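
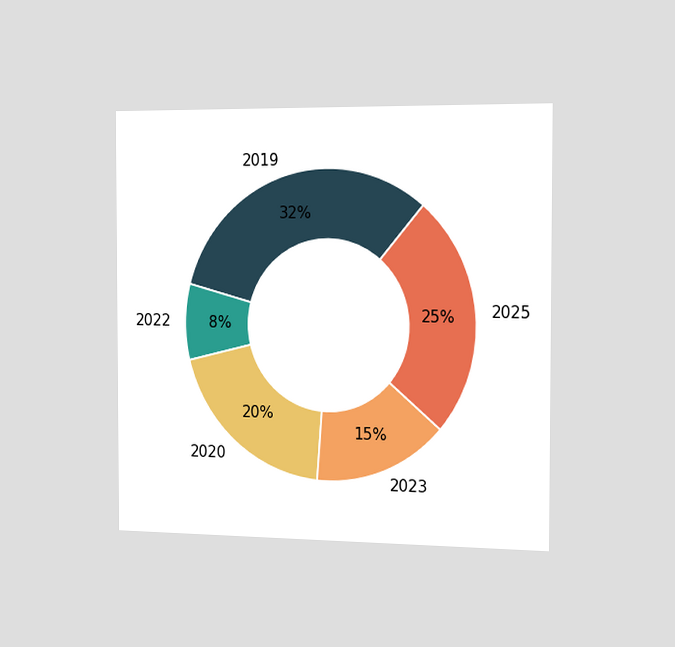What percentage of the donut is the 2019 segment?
The chart is viewed slightly from the right. The 2019 segment takes up 32% of the ring.

32%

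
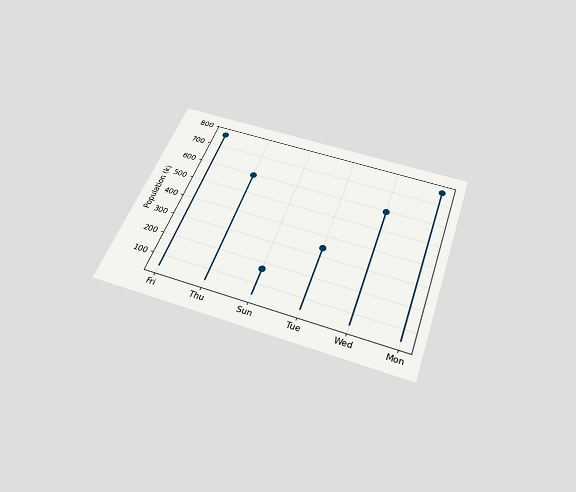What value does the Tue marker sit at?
340k

The chart is tilted about 20° clockwise and viewed slightly from below. The Tue marker sits at 340k.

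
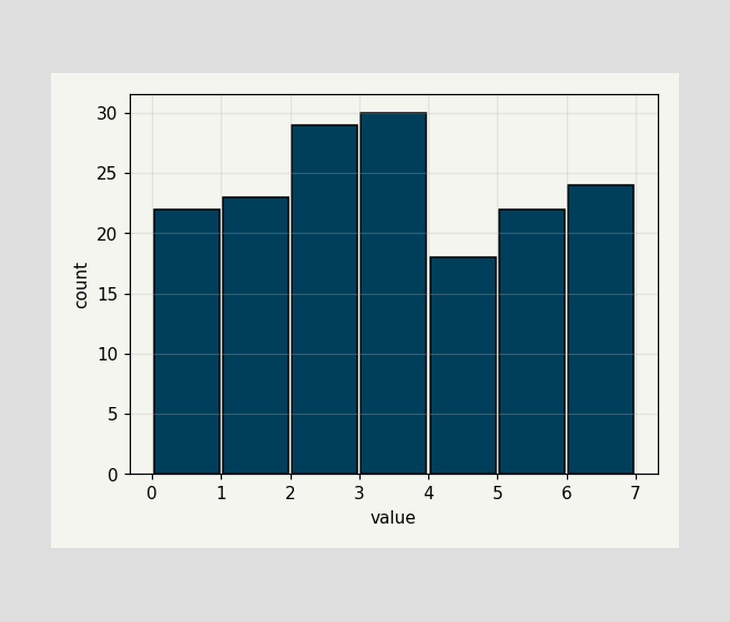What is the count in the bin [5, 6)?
The [5, 6) bin has height 22.

22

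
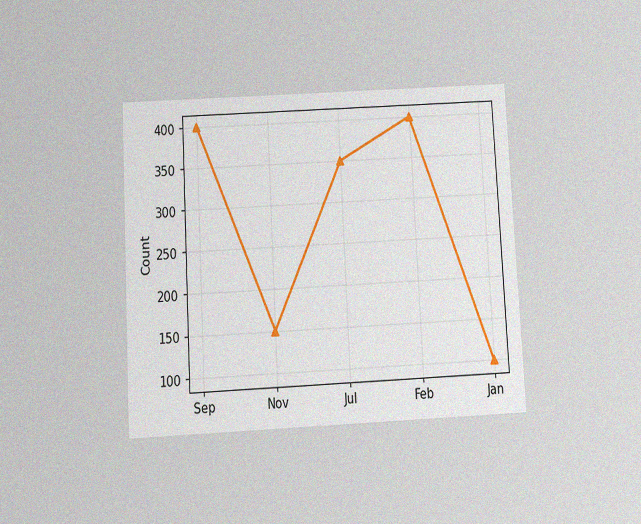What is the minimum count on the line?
The chart is tilted about 3° counter-clockwise and viewed slightly from below, with some photo noise. The lowest point is at Jan, and reading across to the y-axis gives 100.

100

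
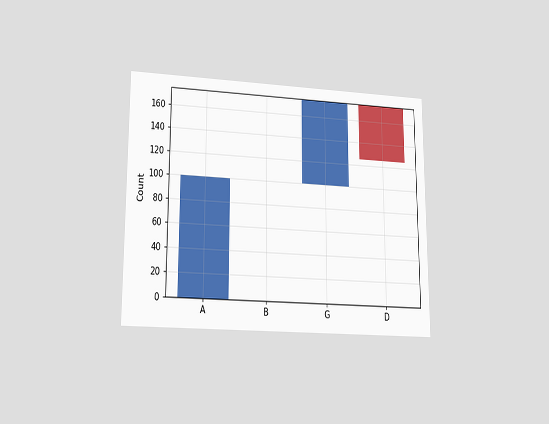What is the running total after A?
The chart is viewed at a slight angle. After A the running total reaches 100.

100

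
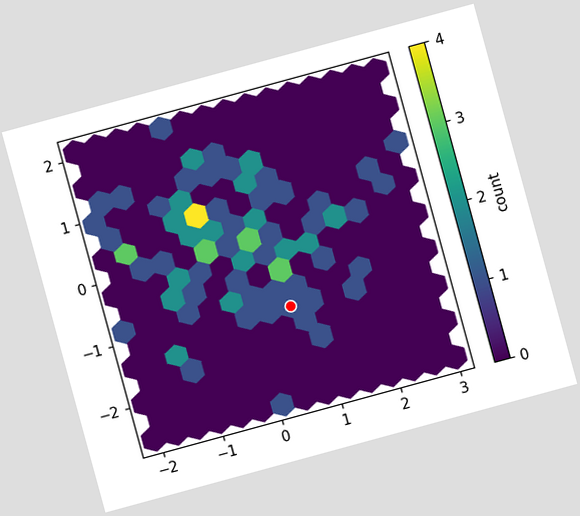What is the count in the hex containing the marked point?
1

The chart is tilted about 15° counter-clockwise. The marked hex reads 1 on the colorbar.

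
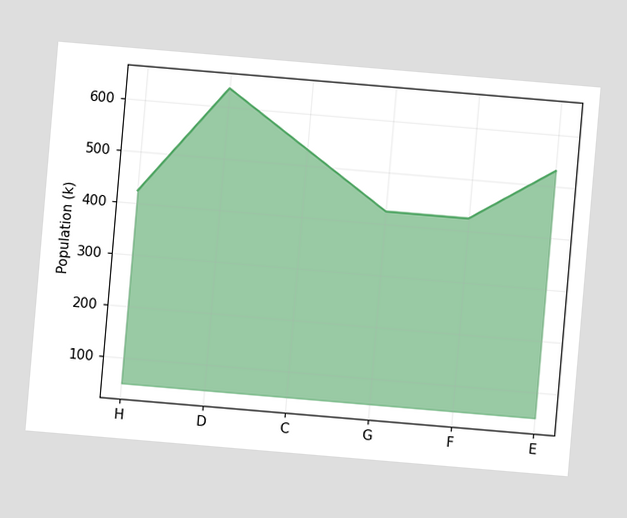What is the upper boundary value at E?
530k

The chart is tilted about 5° clockwise. At E the upper boundary is at 530k.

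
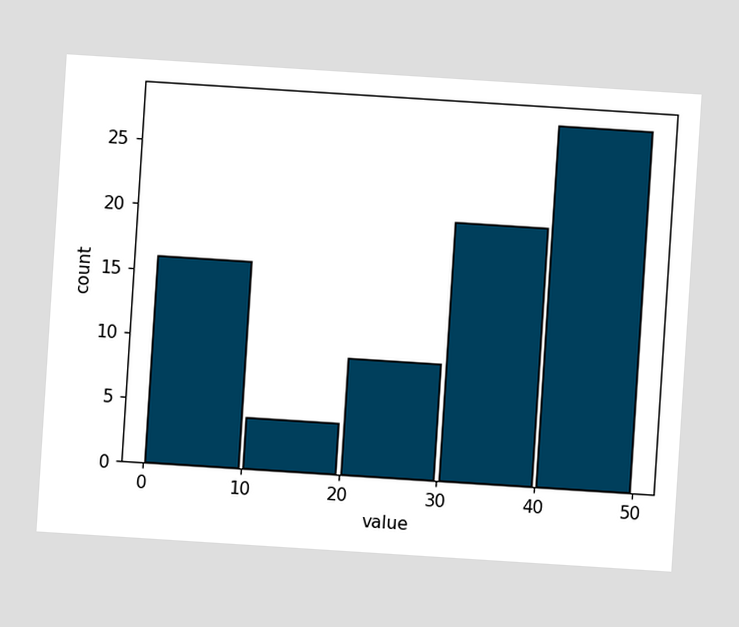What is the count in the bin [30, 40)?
The chart is tilted about 4° clockwise. The [30, 40) bin has height 20.

20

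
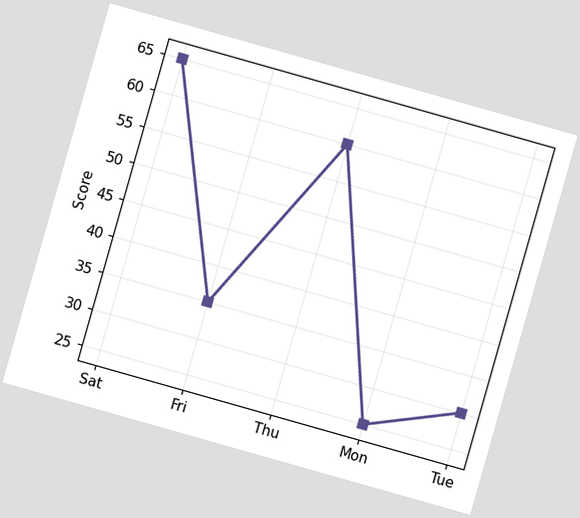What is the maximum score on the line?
65

The chart is tilted about 16° clockwise. The highest point is at Sat, and reading across to the y-axis gives 65.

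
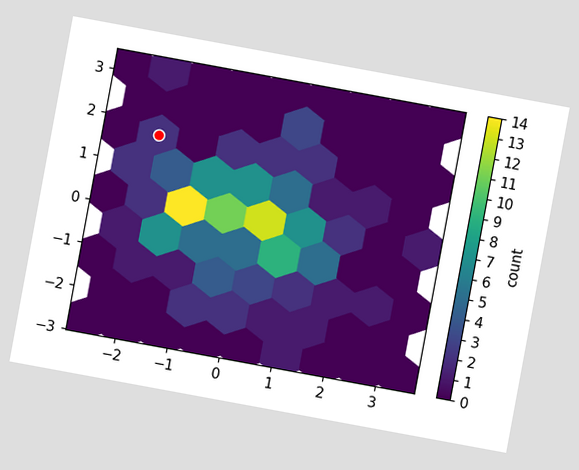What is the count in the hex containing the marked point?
The chart is tilted about 10° clockwise. The marked hex reads 2 on the colorbar.

2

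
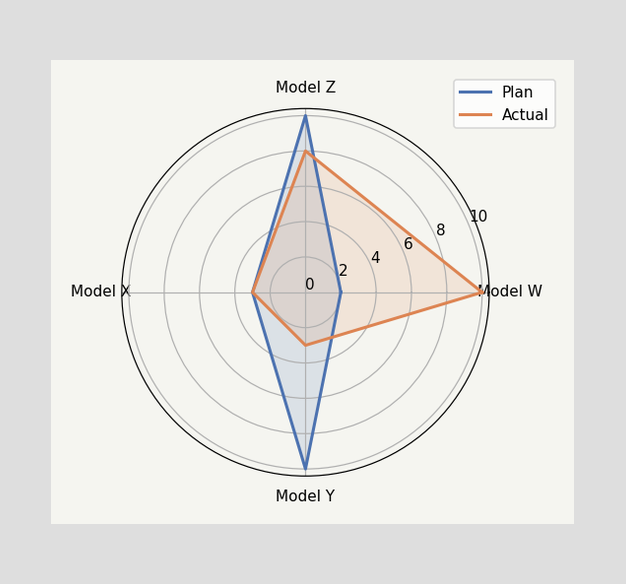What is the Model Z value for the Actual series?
On the Model Z axis, Actual reaches 8.

8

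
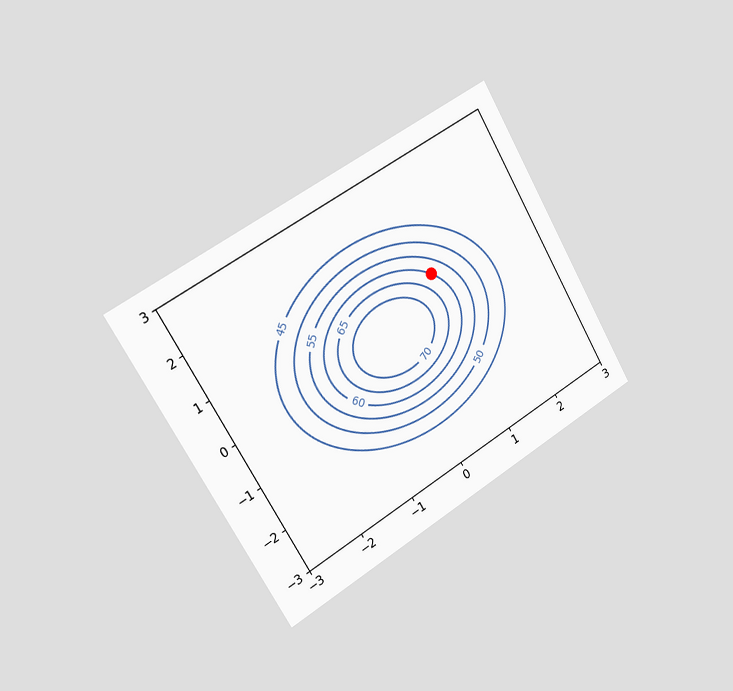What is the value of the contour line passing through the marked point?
60

The chart is tilted about 30° counter-clockwise and viewed slightly from the left. The marked point sits on the contour labelled 60.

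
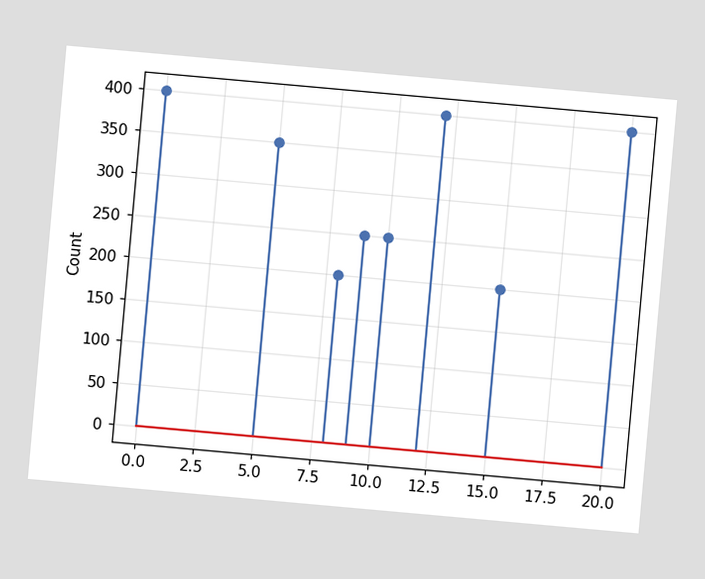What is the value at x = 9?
The chart is tilted about 5° clockwise. The stem at x=9 reaches 250.

250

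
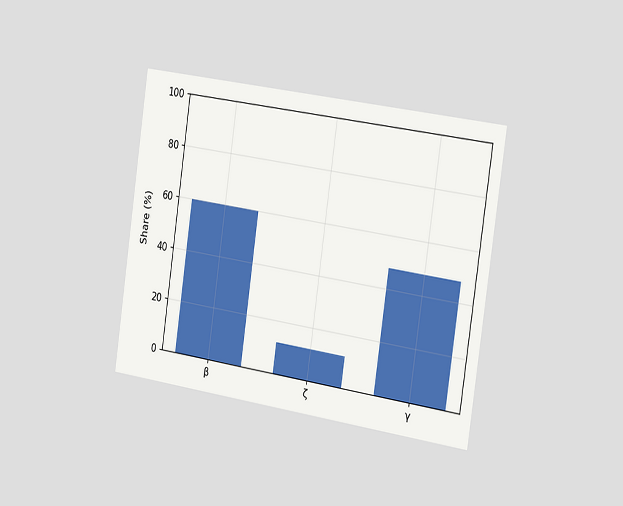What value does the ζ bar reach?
12%

The chart is tilted about 8° clockwise and viewed slightly from the right. Reading along the chart's y-axis, the ζ bar reaches 12%.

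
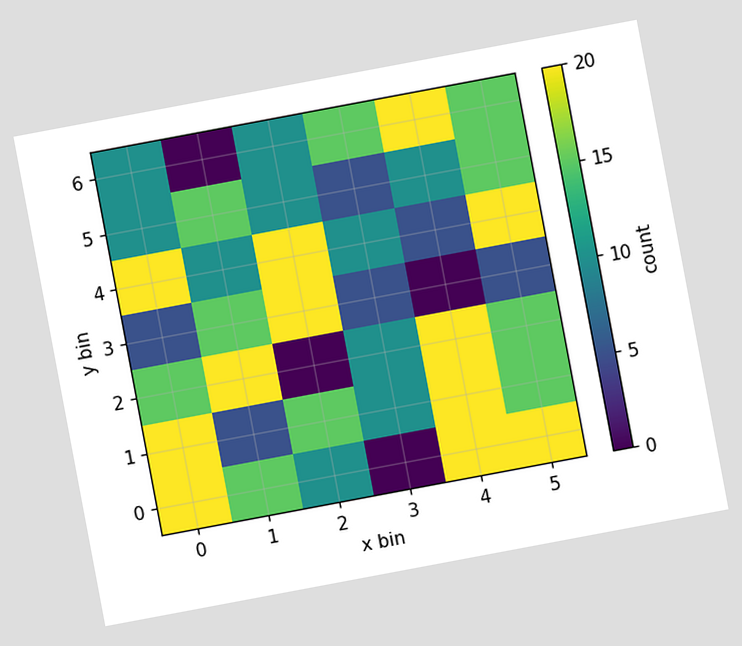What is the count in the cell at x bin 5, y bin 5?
The chart is tilted about 11° counter-clockwise. Matching the cell (5, 5) against the colorbar gives 15.

15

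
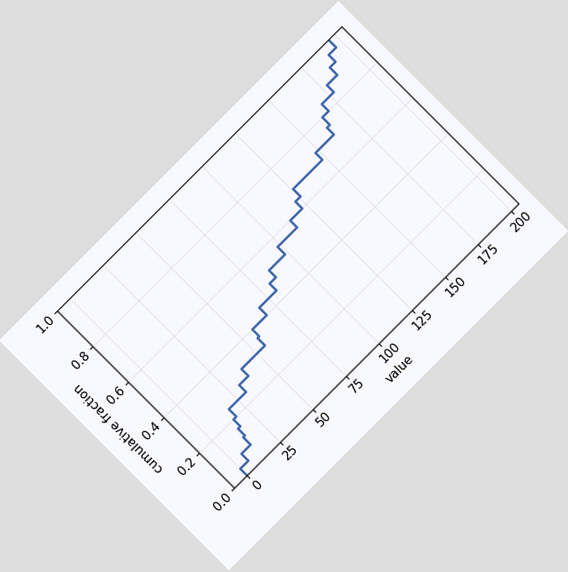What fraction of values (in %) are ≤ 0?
4%

The chart is tilted about 45° counter-clockwise. At x=0 the ECDF step is at 4%.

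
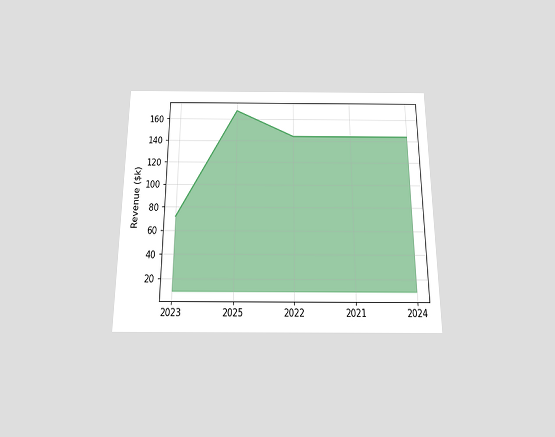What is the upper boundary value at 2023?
$72k

The chart is viewed slightly from below. At 2023 the upper boundary is at $72k.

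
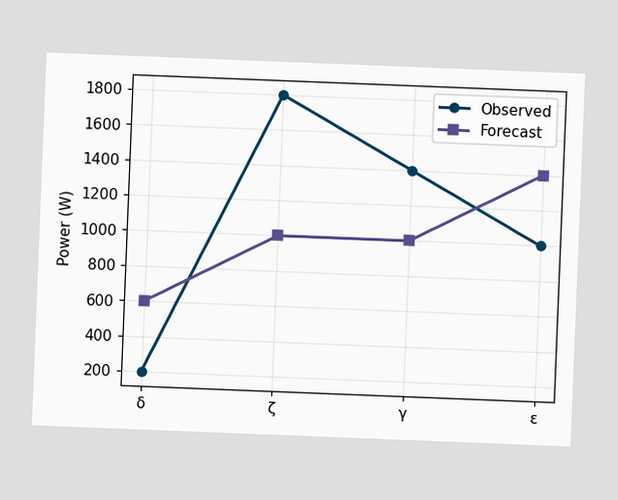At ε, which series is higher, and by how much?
Forecast, by 400W

The chart is tilted about 2° clockwise. At ε, Forecast sits above the other line by 400W.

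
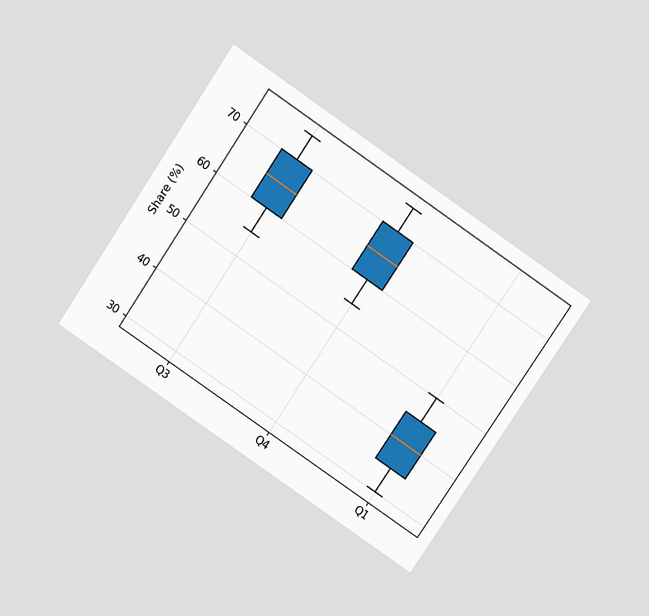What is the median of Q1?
40%

The chart is tilted about 34° clockwise and viewed slightly from above. The median line in the Q1 box sits at 40%.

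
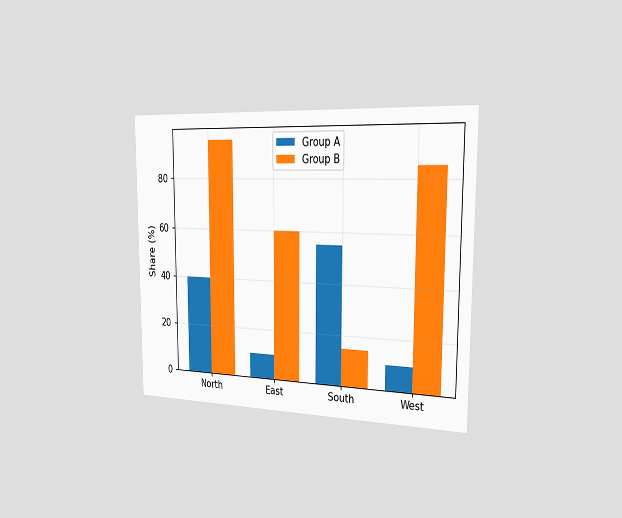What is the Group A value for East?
The chart is viewed slightly from the right. The Group A bar at East reaches 10% on the y-axis.

10%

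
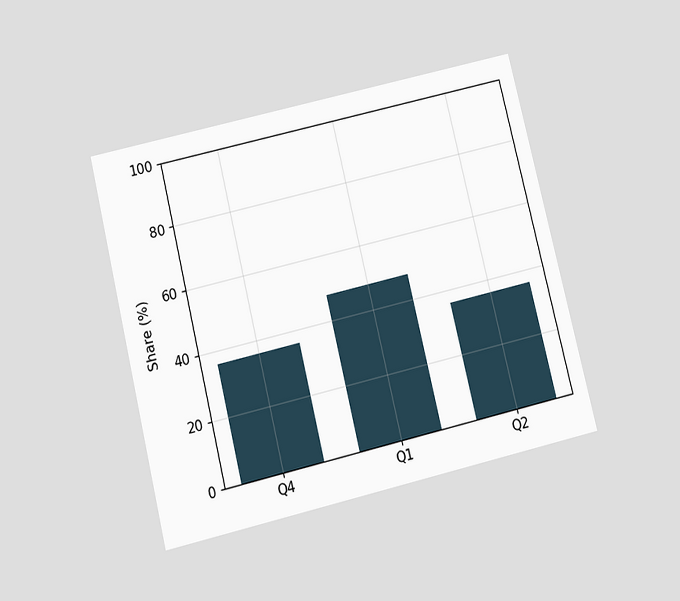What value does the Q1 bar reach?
The chart is tilted about 14° counter-clockwise and viewed slightly from below. Reading along the chart's y-axis, the Q1 bar reaches 48%.

48%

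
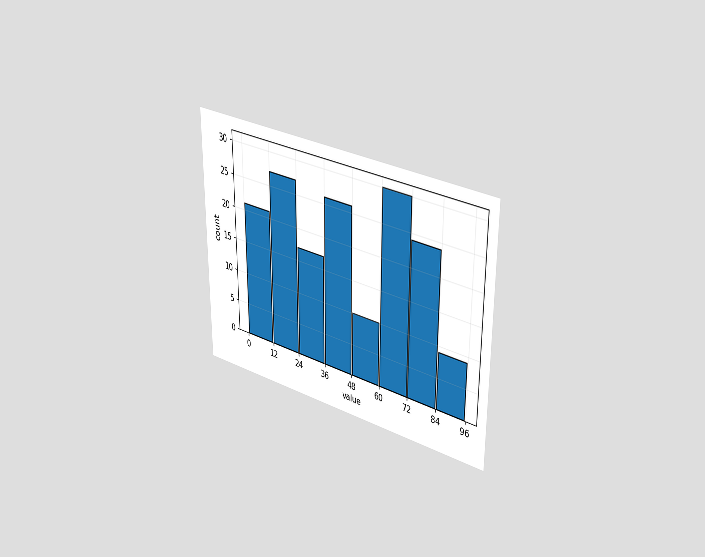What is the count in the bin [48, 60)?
The chart is viewed slightly from the right. The [48, 60) bin has height 10.

10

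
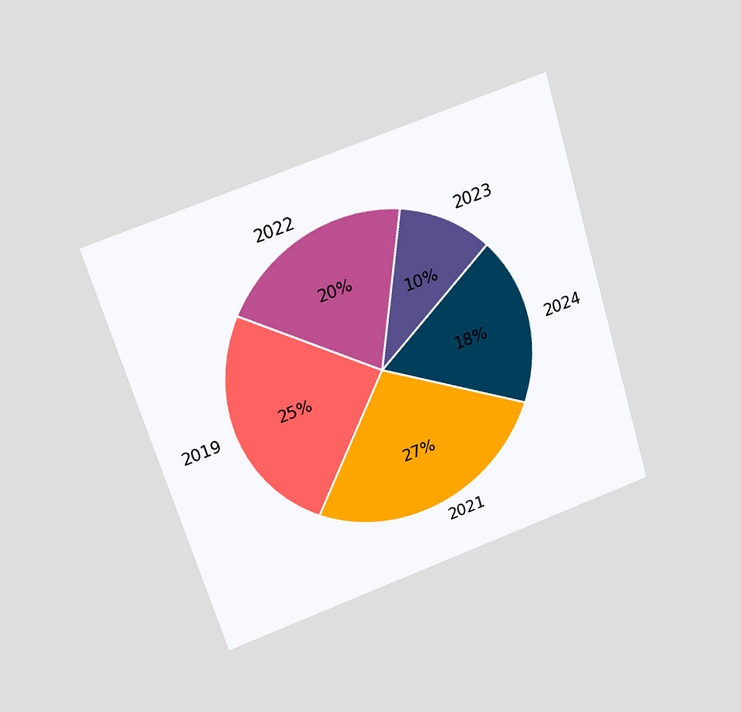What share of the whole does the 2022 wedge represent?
The chart is tilted about 17° counter-clockwise and viewed slightly from above. The 2022 slice takes up 20% of the pie.

20%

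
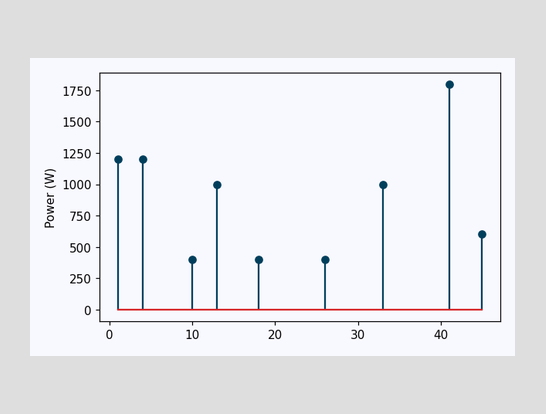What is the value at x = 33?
The stem at x=33 reaches 1000W.

1000W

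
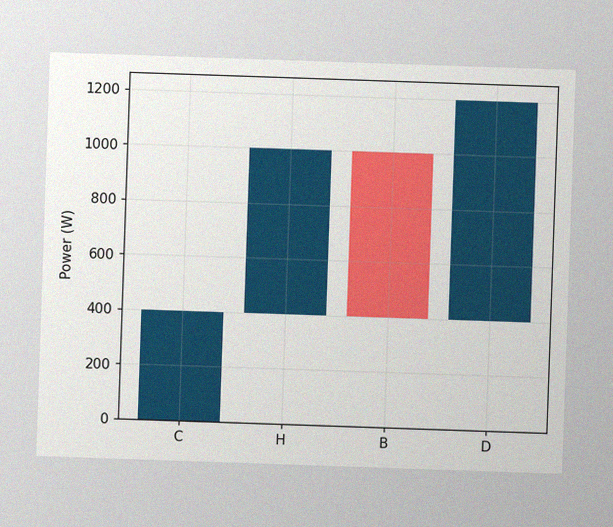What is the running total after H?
1000W

The image has some photo noise and uneven lighting. After H the running total reaches 1000W.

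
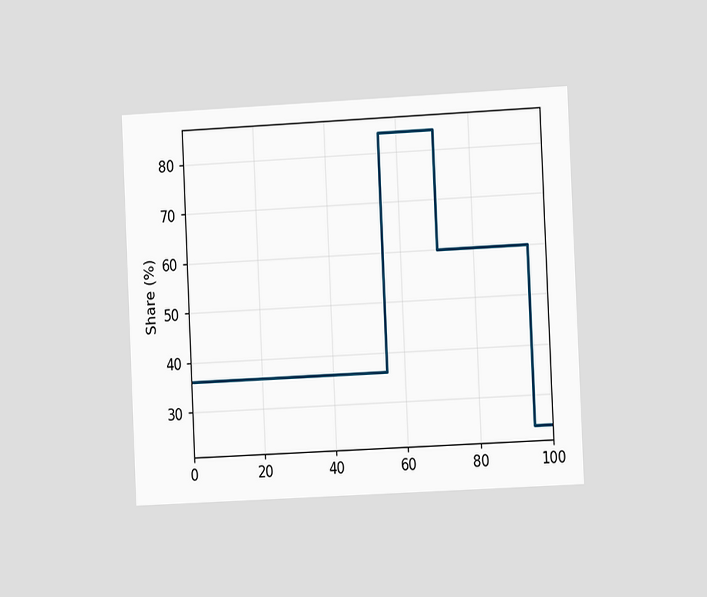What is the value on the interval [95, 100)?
24%

The chart is tilted about 3° counter-clockwise and viewed slightly from the right. On [95, 100) the step sits at 24%.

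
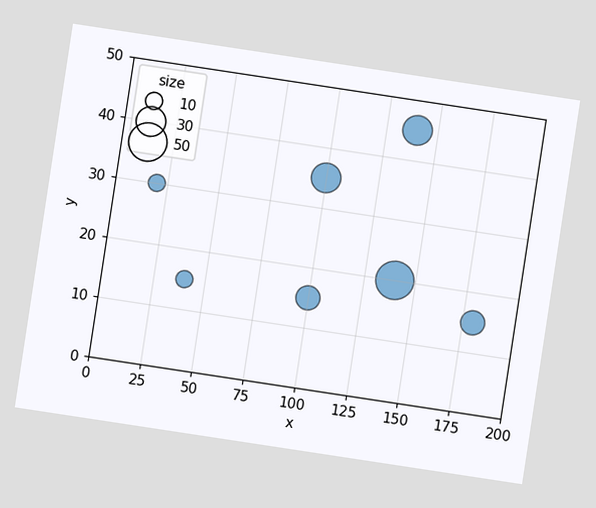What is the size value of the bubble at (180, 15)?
20

The chart is tilted about 9° clockwise. Matching the bubble at (180, 15) against the size legend gives 20.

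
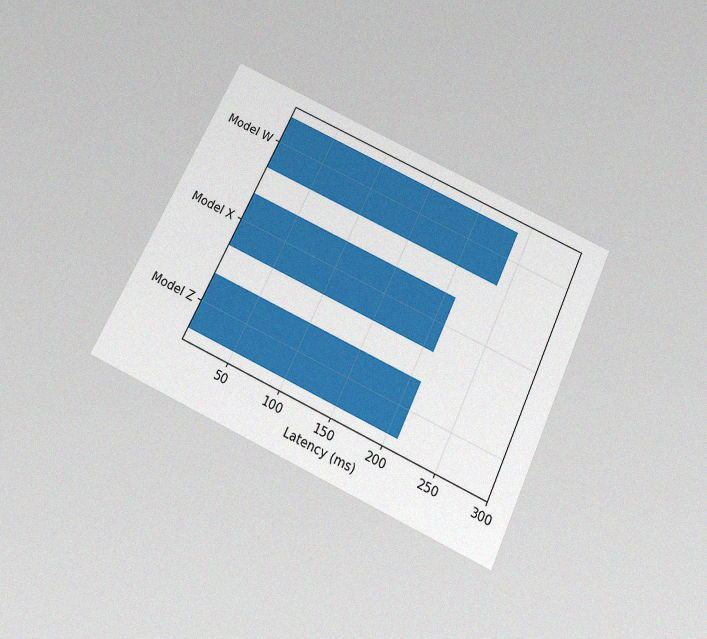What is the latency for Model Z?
210ms

The chart is tilted about 25° clockwise and viewed slightly from below, with some photo noise. Reading along the chart's x-axis, the Model Z bar reaches 210ms.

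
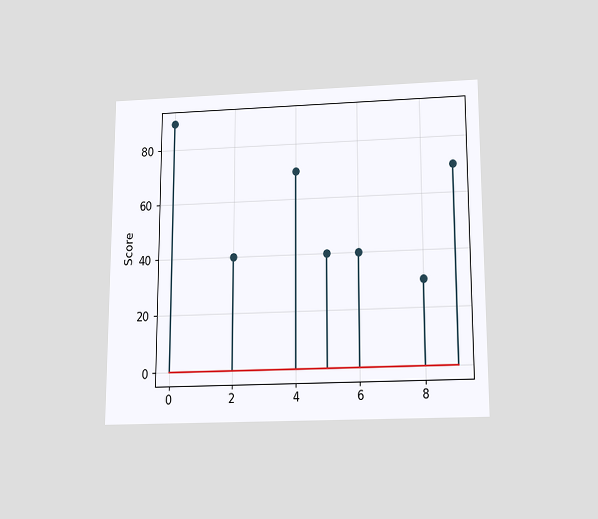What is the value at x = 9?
The chart is viewed slightly from below. The stem at x=9 reaches 70.

70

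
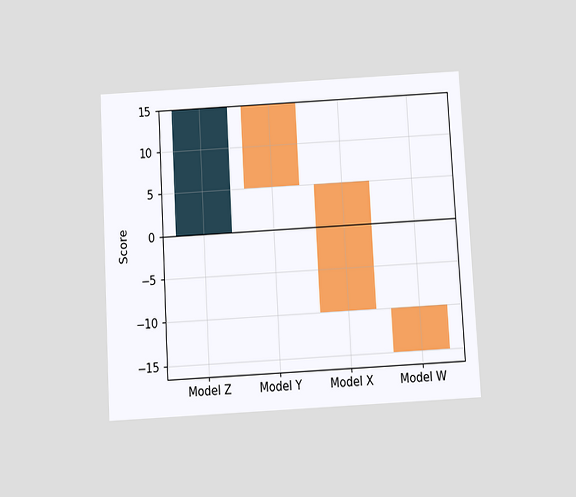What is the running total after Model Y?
The chart is tilted about 3° counter-clockwise and viewed slightly from below. After Model Y the running total reaches 5.

5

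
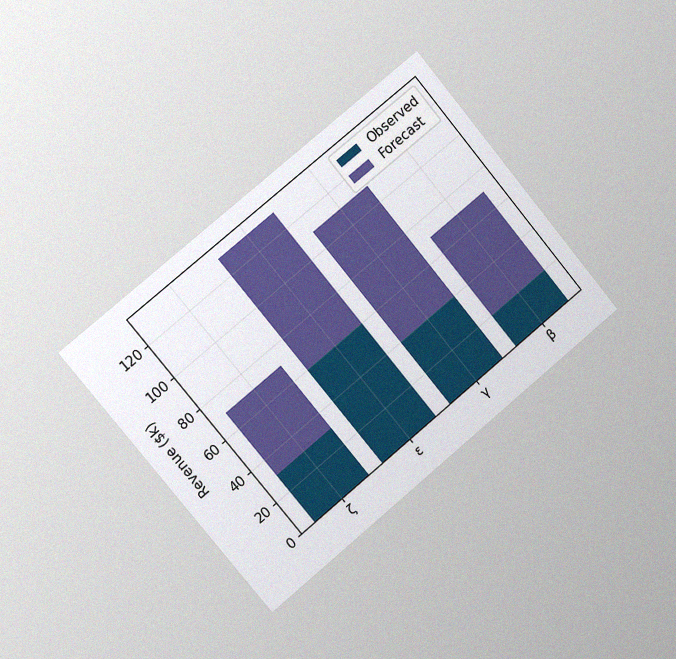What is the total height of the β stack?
The chart is tilted about 40° counter-clockwise and viewed slightly from the left, with some photo noise. The β stack's top reaches $70k on the y-axis.

$70k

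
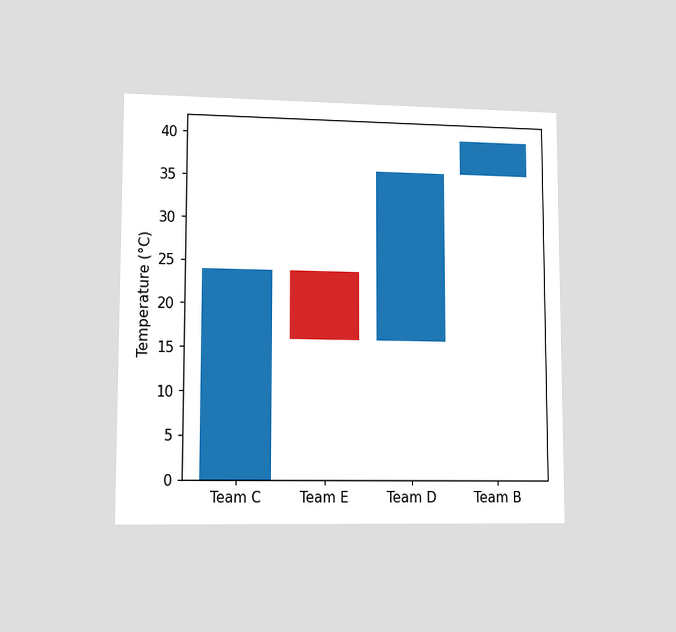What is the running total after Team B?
40°C

The chart is viewed at a slight angle. After Team B the running total reaches 40°C.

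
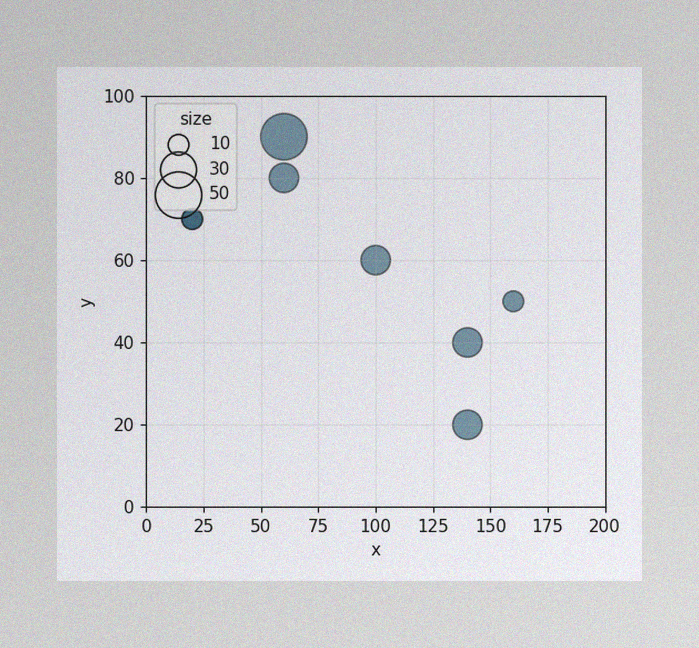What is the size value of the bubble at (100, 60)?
The image has some photo noise and uneven lighting. Matching the bubble at (100, 60) against the size legend gives 20.

20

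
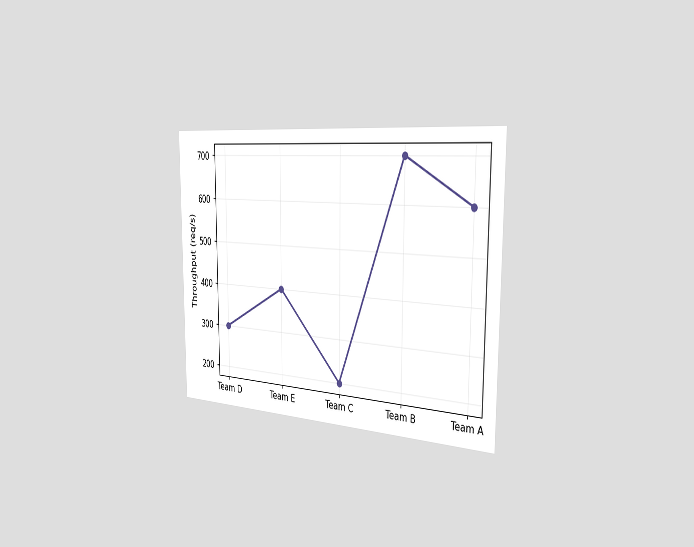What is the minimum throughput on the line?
The chart is viewed slightly from the right. The lowest point is at Team C, and reading across to the y-axis gives 200req/s.

200req/s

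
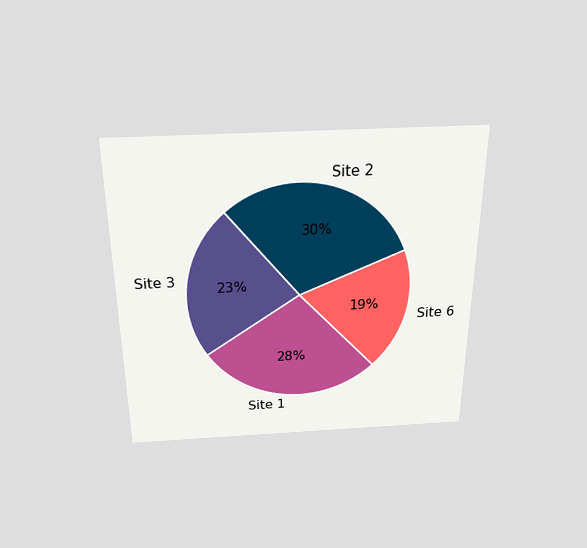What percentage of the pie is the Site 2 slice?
30%

The chart is viewed slightly from above. The Site 2 slice takes up 30% of the pie.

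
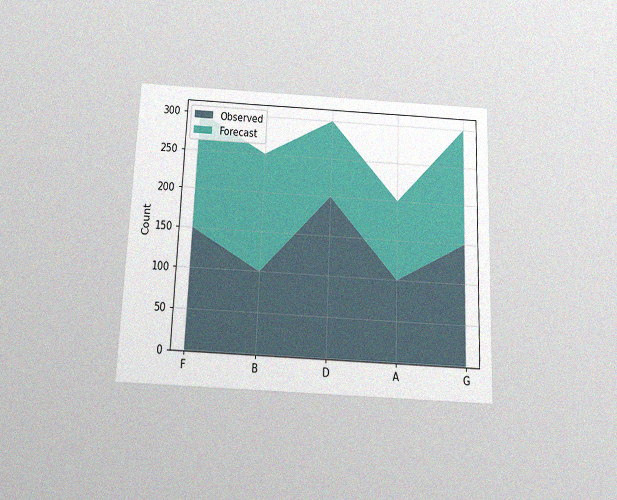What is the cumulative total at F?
The chart is tilted about 2° clockwise and viewed slightly from below, with some photo noise. The stacked total at F reaches 300.

300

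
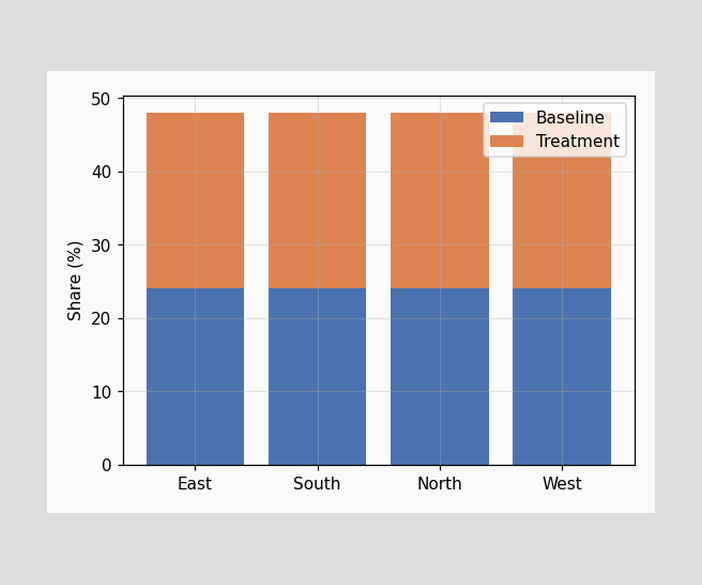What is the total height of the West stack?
48%

The West stack's top reaches 48% on the y-axis.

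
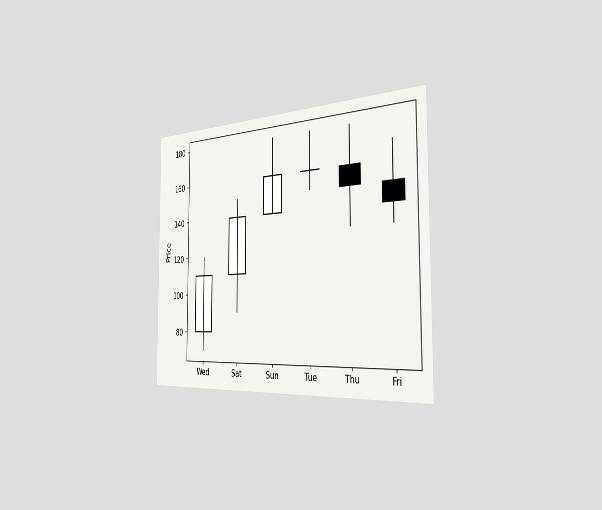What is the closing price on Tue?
160

The chart is viewed slightly from the right. The Tue candle closes at 160.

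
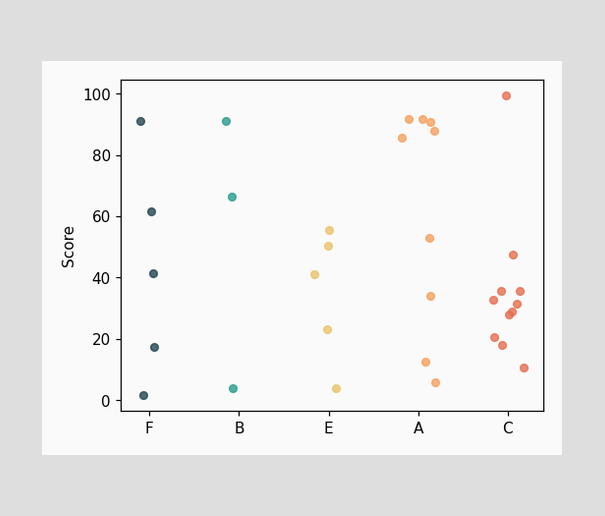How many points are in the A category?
9

Counting the markers in the A column gives 9.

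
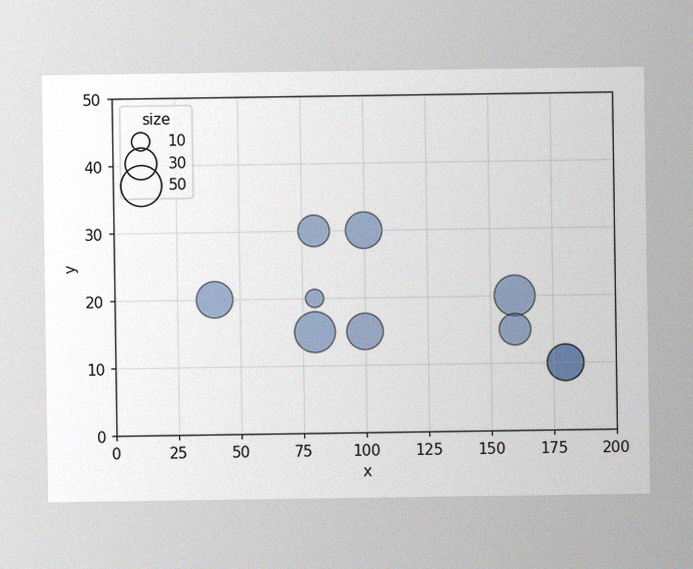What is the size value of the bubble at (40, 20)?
40

The image has some photo noise and uneven lighting. Matching the bubble at (40, 20) against the size legend gives 40.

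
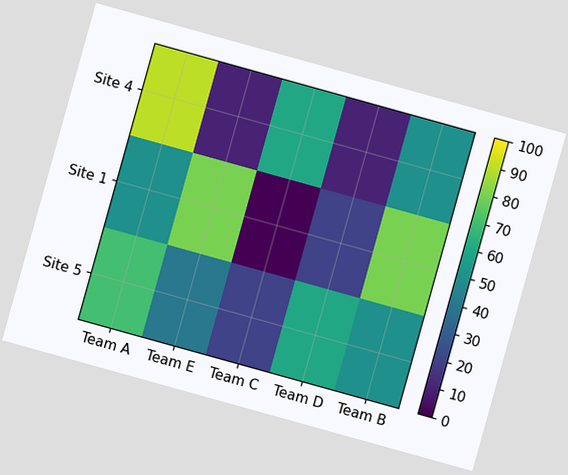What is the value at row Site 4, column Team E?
10

The chart is tilted about 16° clockwise. Matching cell (Site 4, Team E) against the colorbar gives 10.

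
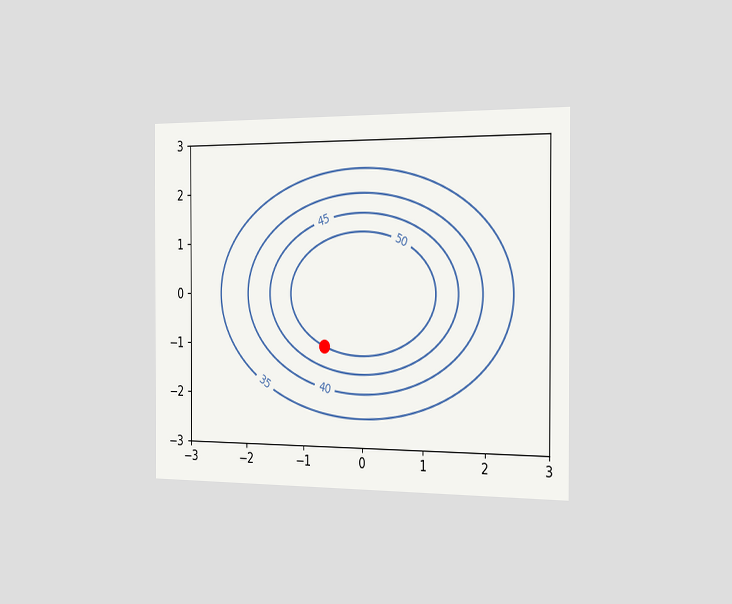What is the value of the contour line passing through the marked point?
The chart is viewed slightly from the right. The marked point sits on the contour labelled 50.

50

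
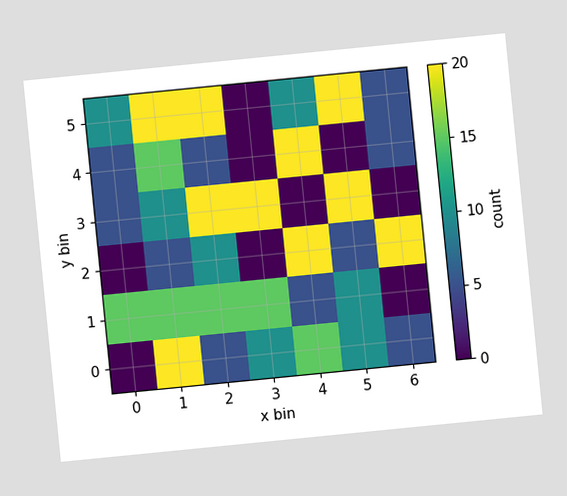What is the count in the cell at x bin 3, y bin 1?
The chart is tilted about 6° counter-clockwise. Matching the cell (3, 1) against the colorbar gives 15.

15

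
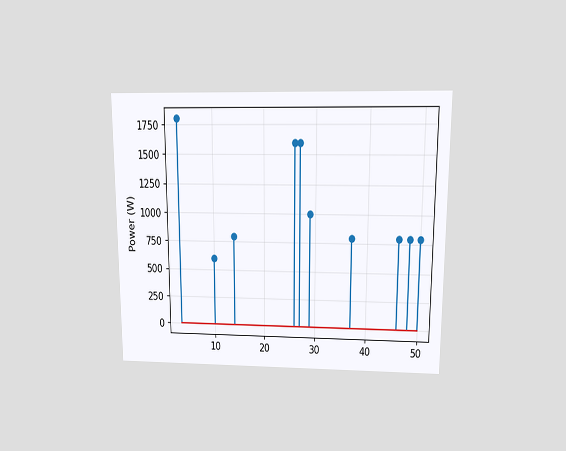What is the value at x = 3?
The chart is viewed at a slight angle. The stem at x=3 reaches 1800W.

1800W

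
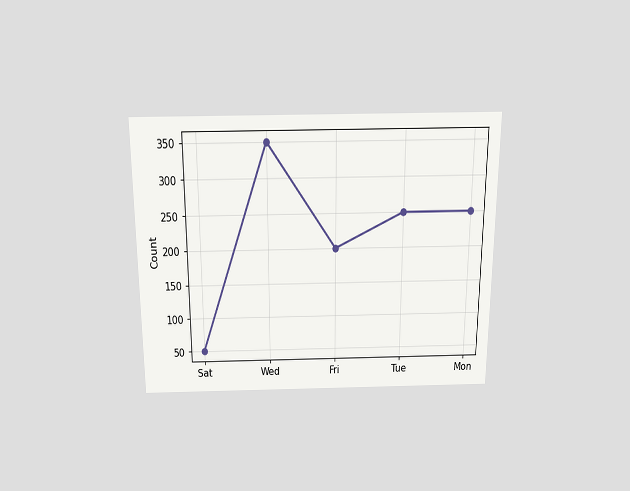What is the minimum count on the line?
The chart is viewed slightly from above. The lowest point is at Sat, and reading across to the y-axis gives 50.

50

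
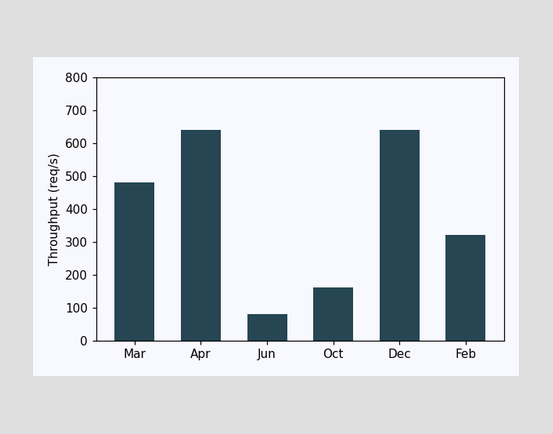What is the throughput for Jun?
Reading along the chart's y-axis, the Jun bar reaches 80req/s.

80req/s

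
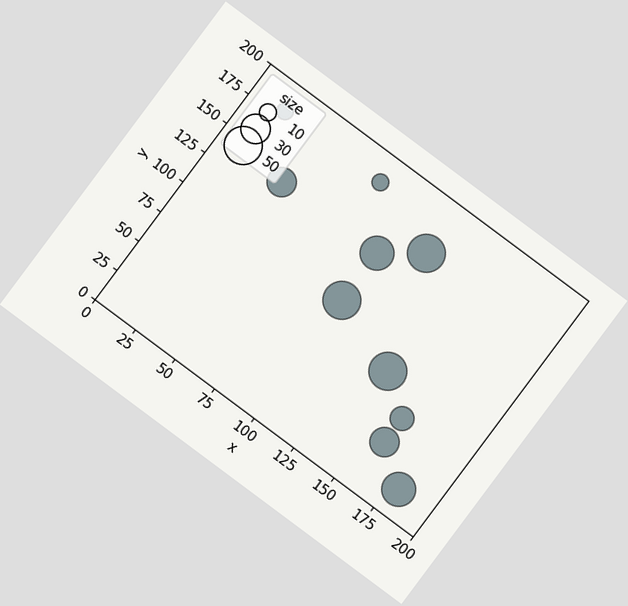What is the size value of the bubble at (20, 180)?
10

The chart is tilted about 37° clockwise. Matching the bubble at (20, 180) against the size legend gives 10.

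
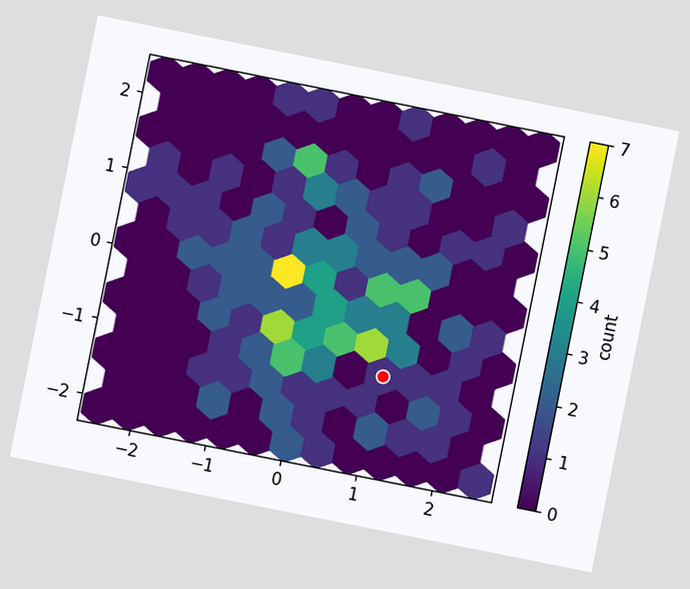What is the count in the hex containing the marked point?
The chart is tilted about 11° clockwise. The marked hex reads 1 on the colorbar.

1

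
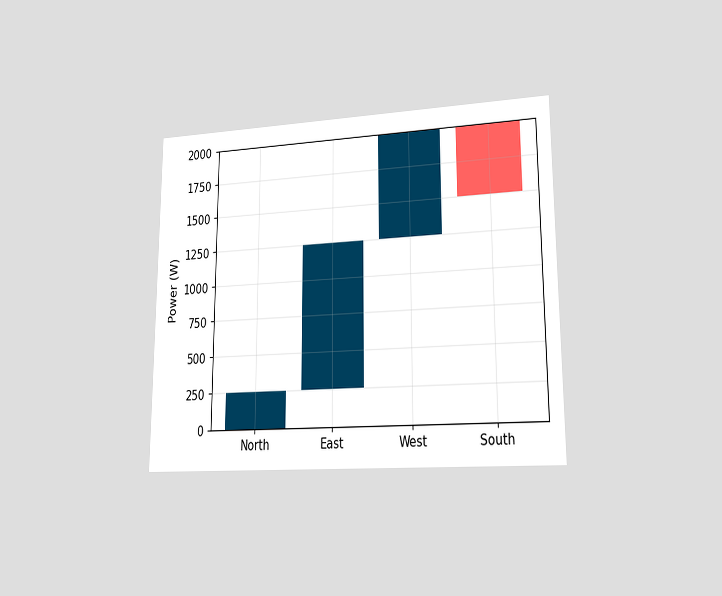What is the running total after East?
The chart is viewed at a slight angle. After East the running total reaches 1250W.

1250W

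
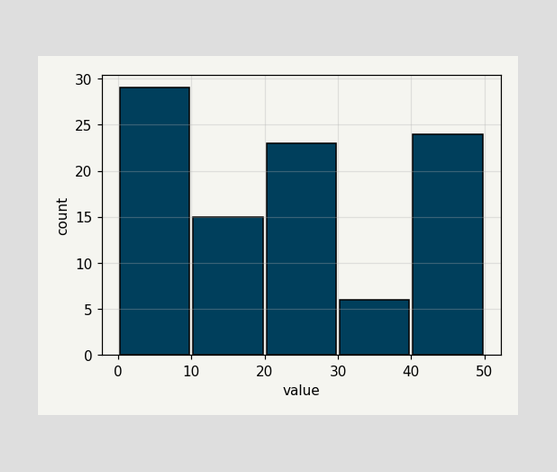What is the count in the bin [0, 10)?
29

The [0, 10) bin has height 29.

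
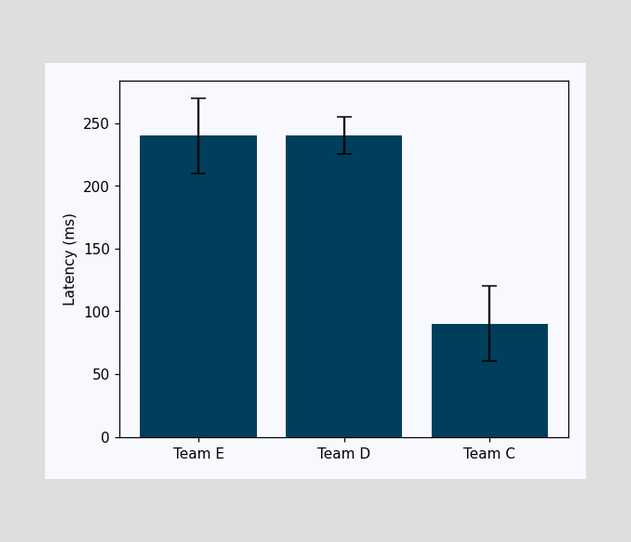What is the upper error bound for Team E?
270ms

The Team E bar's upper whisker reaches 270ms.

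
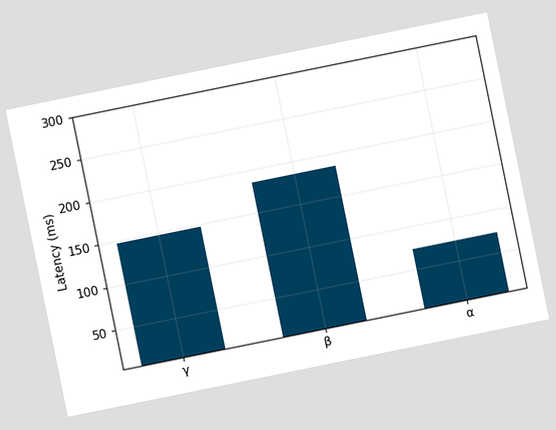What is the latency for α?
The chart is tilted about 11° counter-clockwise. Reading along the chart's y-axis, the α bar reaches 74ms.

74ms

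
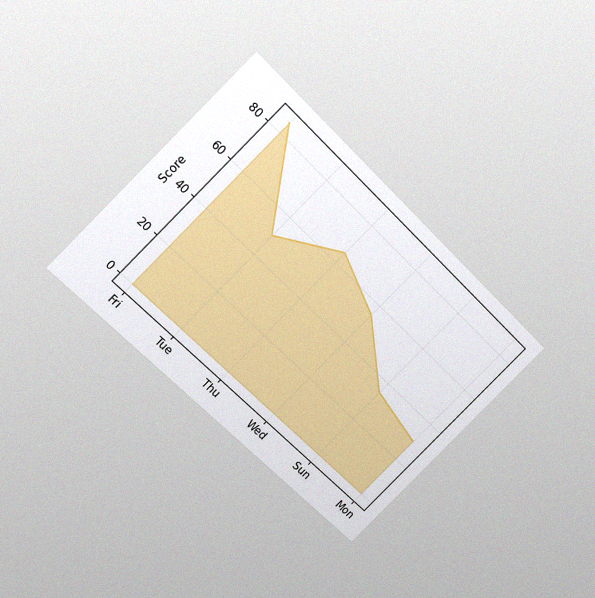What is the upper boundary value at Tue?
50

The chart is tilted about 45° clockwise and viewed at a slight angle, with some photo noise. At Tue the upper boundary is at 50.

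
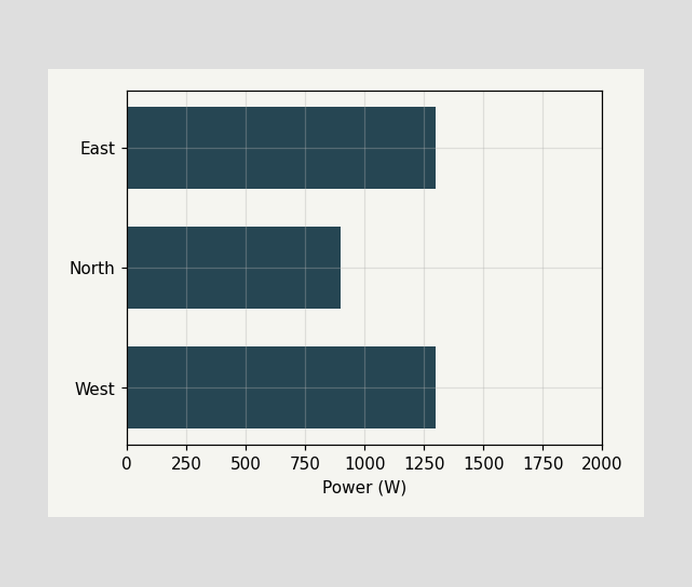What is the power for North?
900W

Reading along the chart's x-axis, the North bar reaches 900W.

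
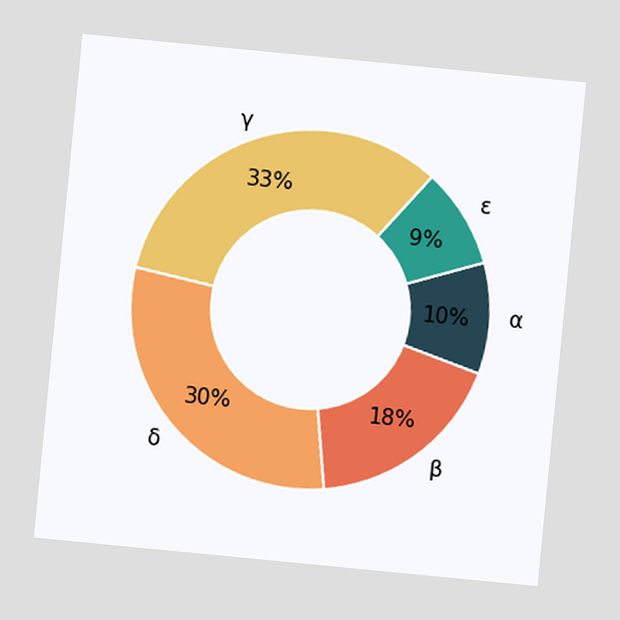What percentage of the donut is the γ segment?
The chart is tilted about 6° clockwise. The γ segment takes up 33% of the ring.

33%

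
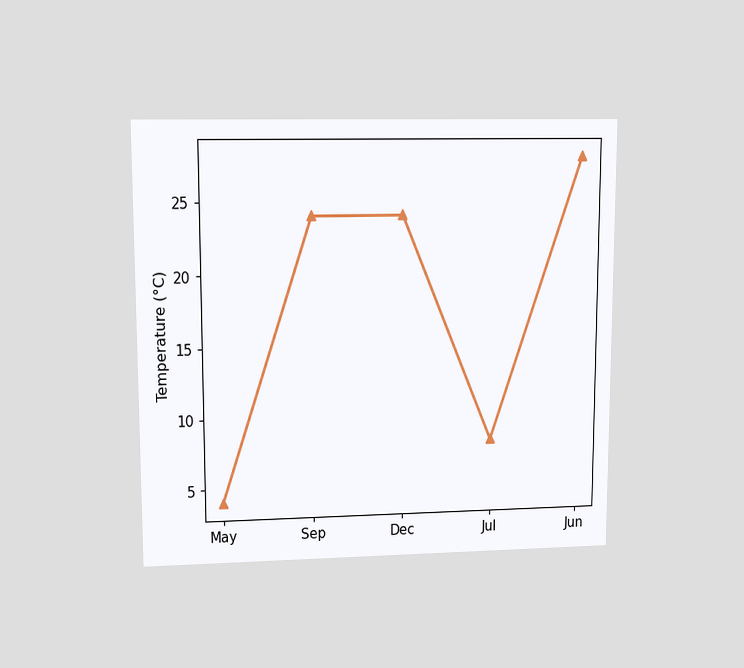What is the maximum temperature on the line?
28°C

The chart is viewed at a slight angle. The highest point is at Jun, and reading across to the y-axis gives 28°C.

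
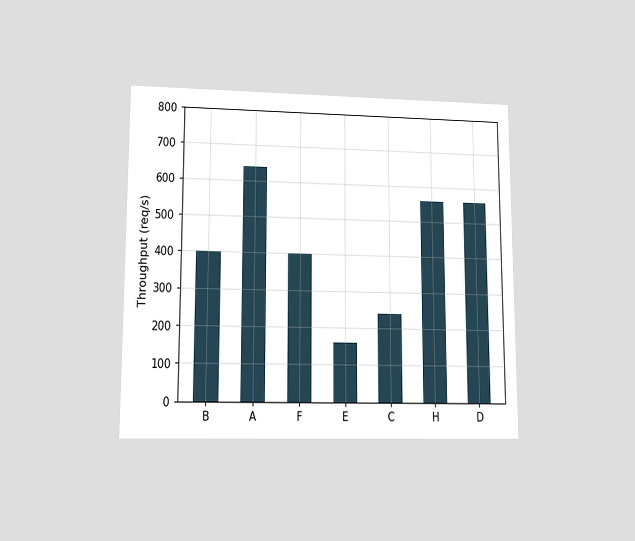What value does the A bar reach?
640req/s

The chart is viewed at a slight angle. Reading along the chart's y-axis, the A bar reaches 640req/s.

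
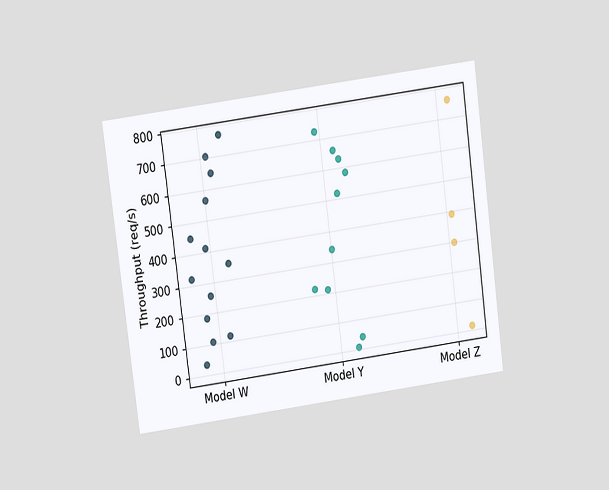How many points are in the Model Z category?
4

The chart is tilted about 8° counter-clockwise and viewed slightly from above. Counting the markers in the Model Z column gives 4.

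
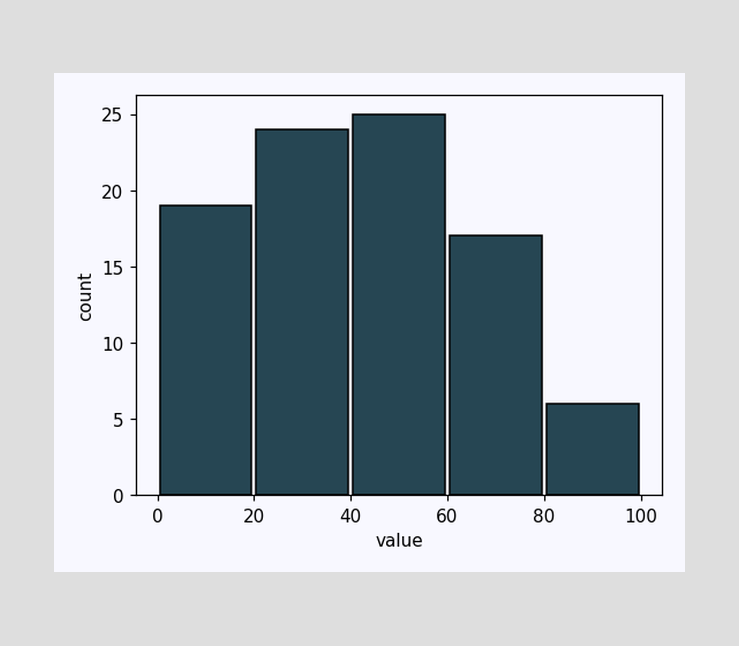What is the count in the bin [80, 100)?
6

The [80, 100) bin has height 6.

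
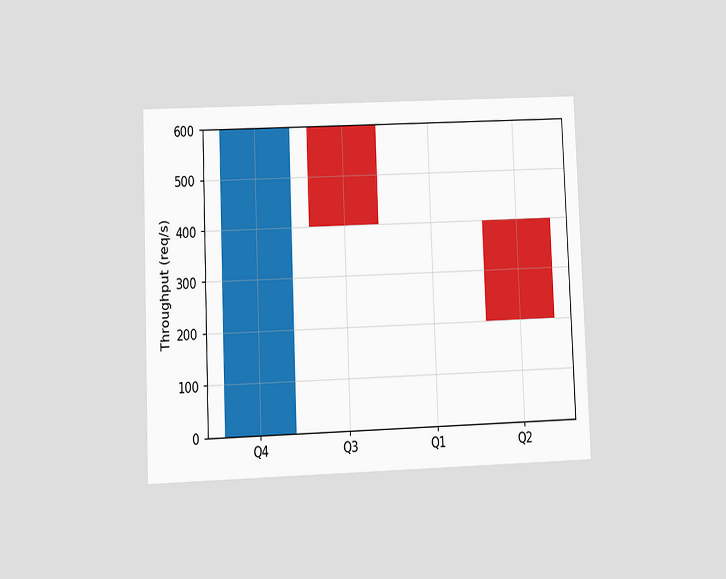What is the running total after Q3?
400req/s

The chart is tilted about 2° counter-clockwise and viewed at a slight angle. After Q3 the running total reaches 400req/s.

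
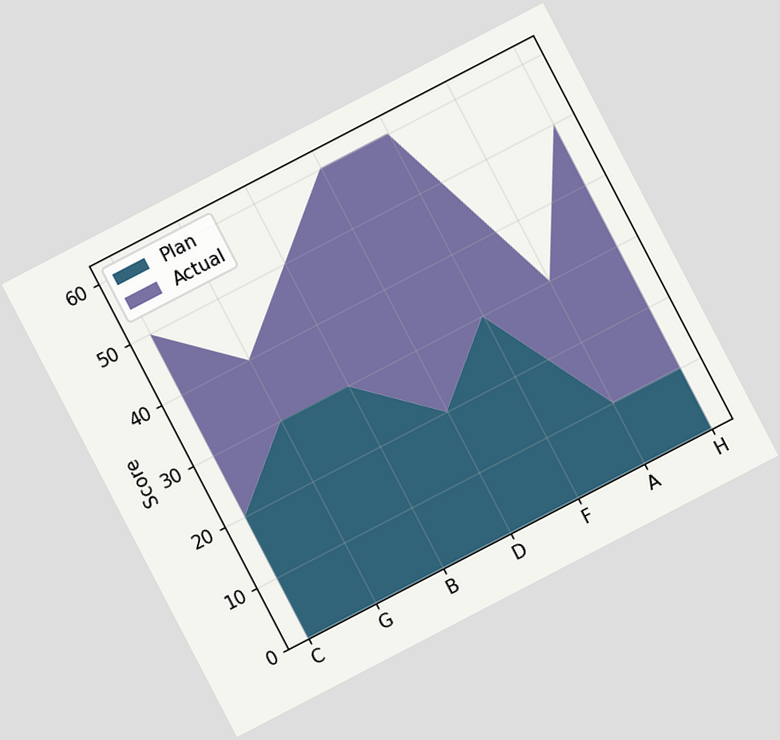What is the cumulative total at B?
50

The chart is tilted about 27° counter-clockwise. The stacked total at B reaches 50.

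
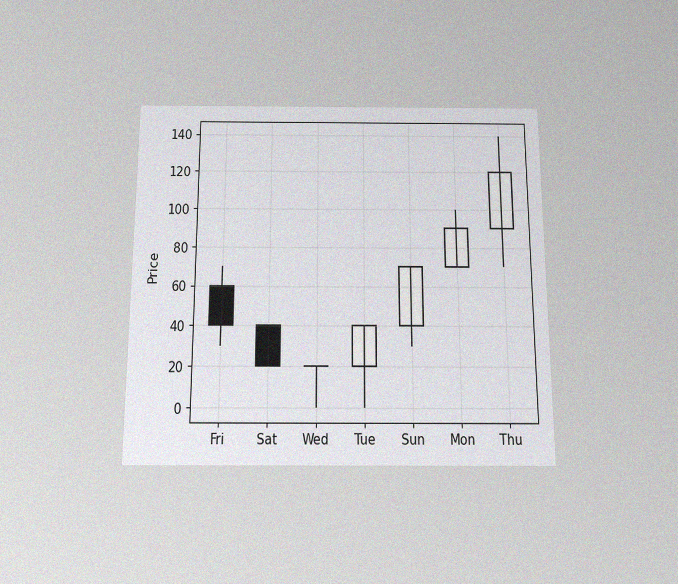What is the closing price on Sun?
The chart is viewed slightly from below, with some photo noise. The Sun candle closes at 70.

70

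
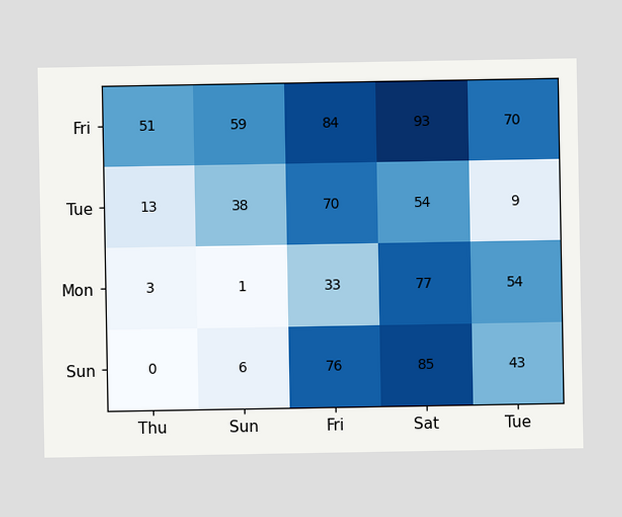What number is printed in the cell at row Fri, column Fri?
84

The (Fri, Fri) cell reads 84.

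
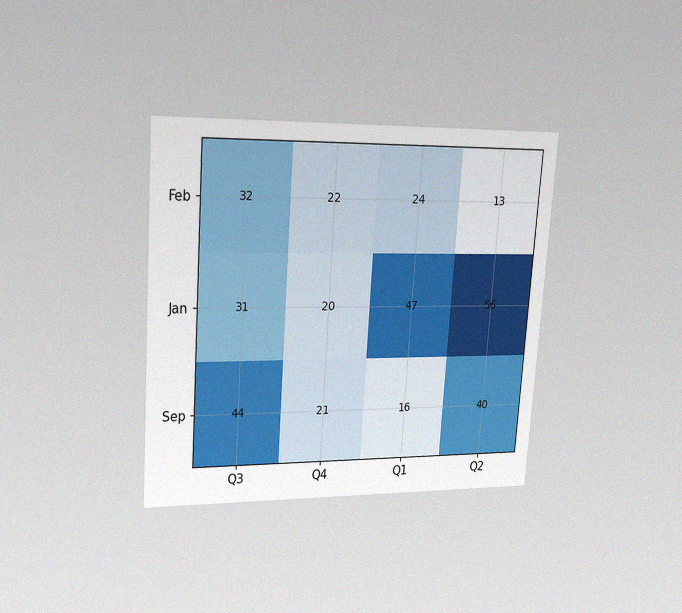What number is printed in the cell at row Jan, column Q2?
The chart is tilted about 4° clockwise and viewed at a slight angle, with some photo noise. The (Jan, Q2) cell reads 56.

56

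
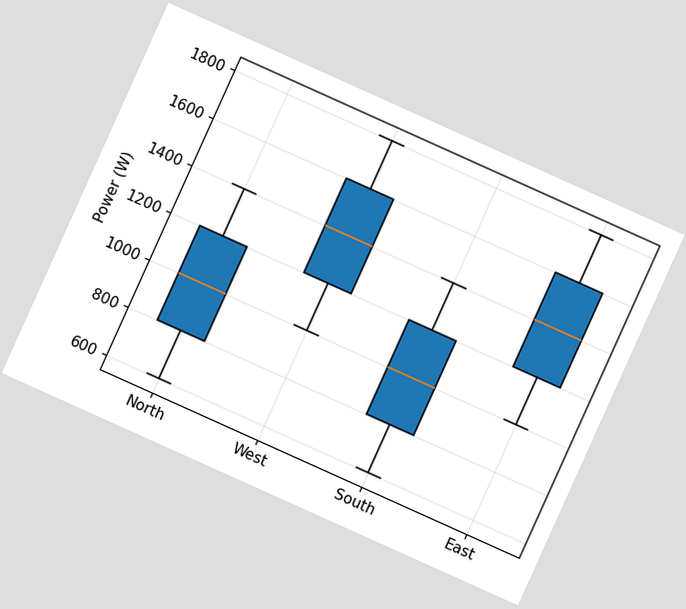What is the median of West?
The chart is tilted about 24° clockwise. The median line in the West box sits at 1400W.

1400W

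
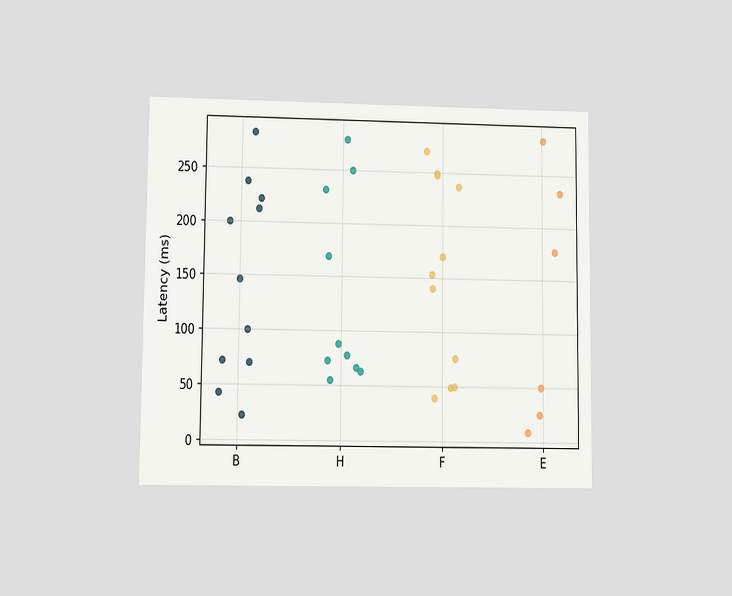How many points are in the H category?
10

The chart is viewed at a slight angle. Counting the markers in the H column gives 10.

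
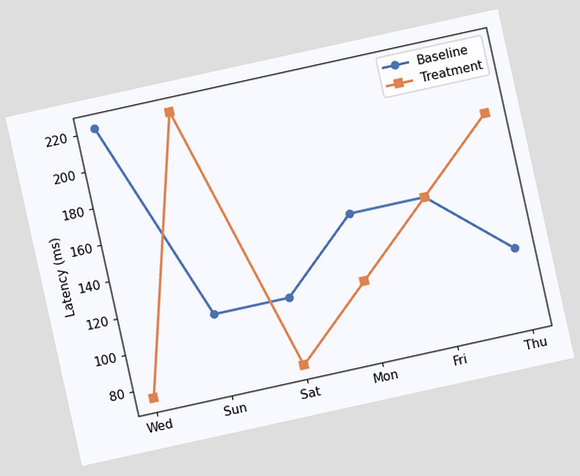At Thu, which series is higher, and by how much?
The chart is tilted about 12° counter-clockwise. At Thu, Treatment sits above the other line by 74ms.

Treatment, by 74ms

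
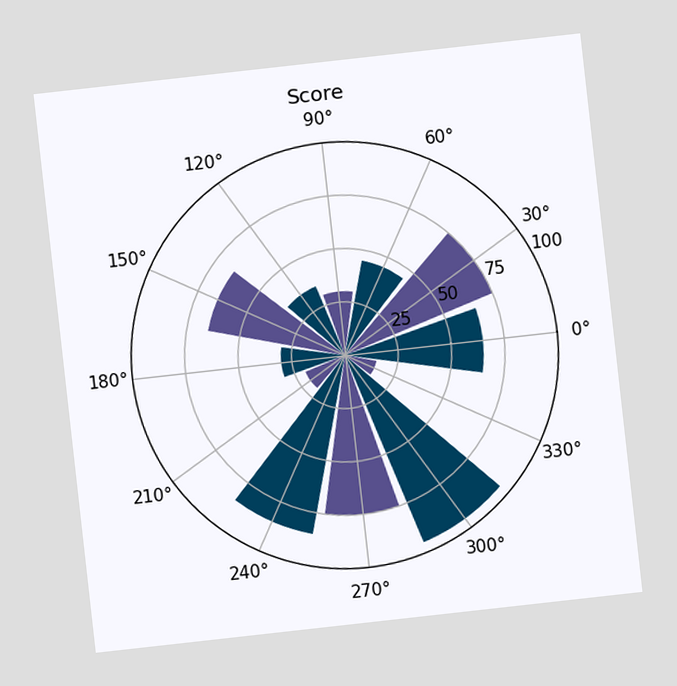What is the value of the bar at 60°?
45

The chart is tilted about 6° counter-clockwise. The bar at 60° reaches 45 on the radial axis.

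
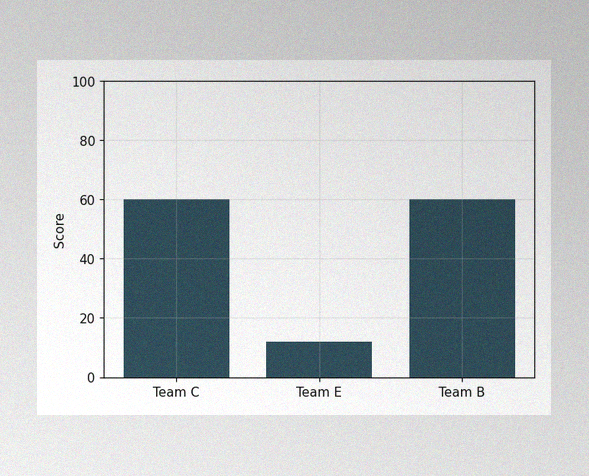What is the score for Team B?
The image has some photo noise and uneven lighting. Reading along the chart's y-axis, the Team B bar reaches 60.

60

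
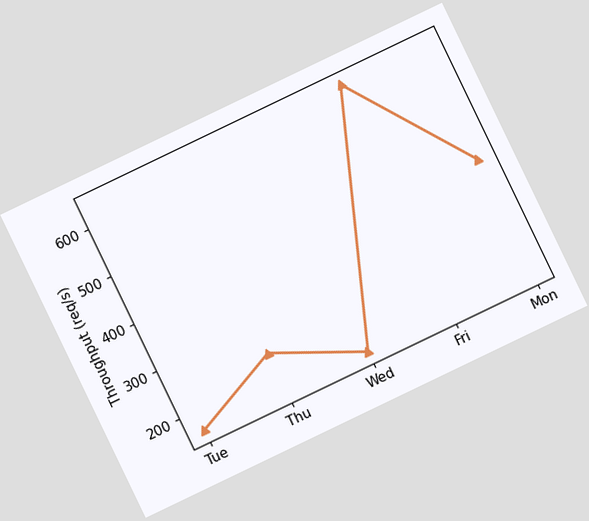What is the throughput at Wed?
The chart is tilted about 26° counter-clockwise. At Wed, the line is at 160req/s.

160req/s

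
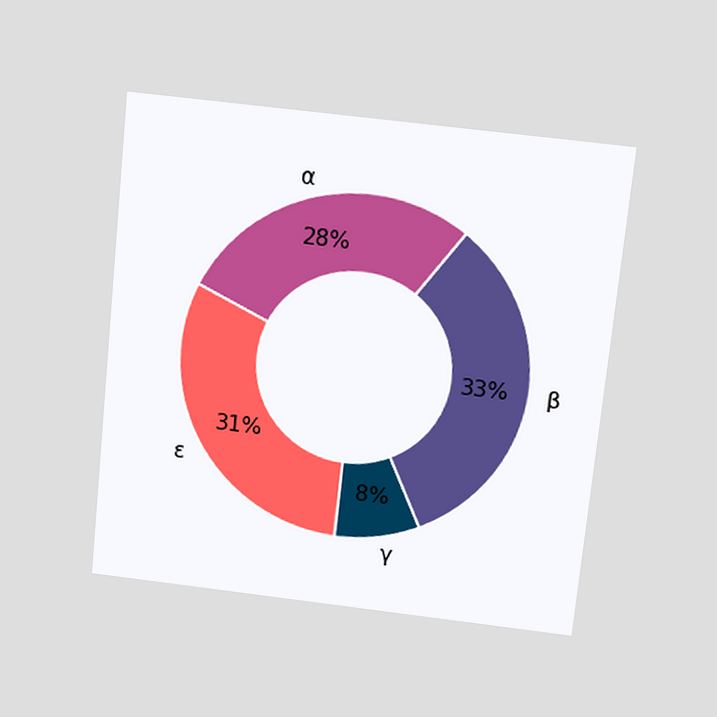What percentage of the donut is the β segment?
The chart is tilted about 6° clockwise and viewed slightly from above. The β segment takes up 33% of the ring.

33%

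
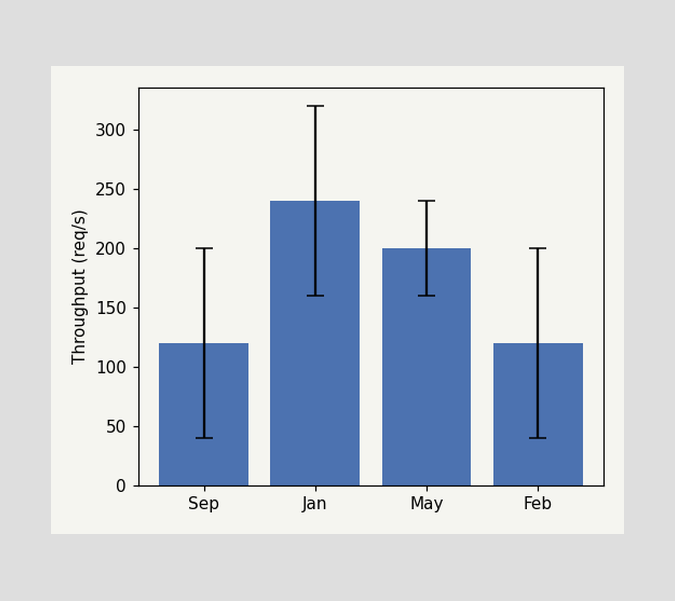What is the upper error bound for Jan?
The Jan bar's upper whisker reaches 320req/s.

320req/s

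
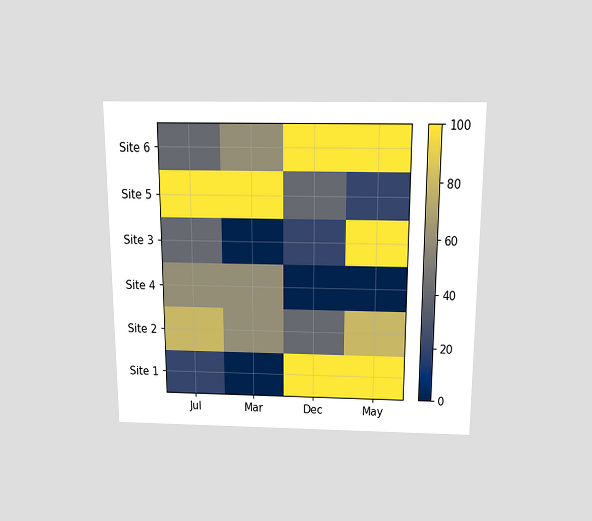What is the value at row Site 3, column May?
100

The chart is viewed slightly from above. Matching cell (Site 3, May) against the colorbar gives 100.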